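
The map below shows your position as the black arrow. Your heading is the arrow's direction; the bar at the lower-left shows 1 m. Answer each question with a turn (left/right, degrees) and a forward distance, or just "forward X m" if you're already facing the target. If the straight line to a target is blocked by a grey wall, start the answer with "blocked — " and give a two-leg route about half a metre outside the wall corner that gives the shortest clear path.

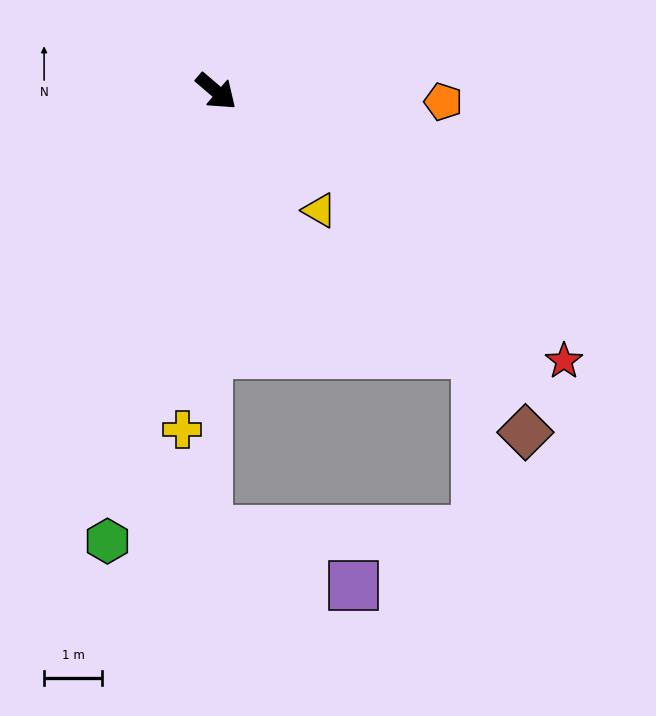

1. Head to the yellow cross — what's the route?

turn right 55°, forward 5.9 m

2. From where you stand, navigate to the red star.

turn left 3°, forward 7.6 m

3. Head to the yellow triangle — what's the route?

turn right 9°, forward 2.7 m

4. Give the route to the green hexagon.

turn right 63°, forward 8.0 m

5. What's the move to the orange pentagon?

turn left 38°, forward 3.9 m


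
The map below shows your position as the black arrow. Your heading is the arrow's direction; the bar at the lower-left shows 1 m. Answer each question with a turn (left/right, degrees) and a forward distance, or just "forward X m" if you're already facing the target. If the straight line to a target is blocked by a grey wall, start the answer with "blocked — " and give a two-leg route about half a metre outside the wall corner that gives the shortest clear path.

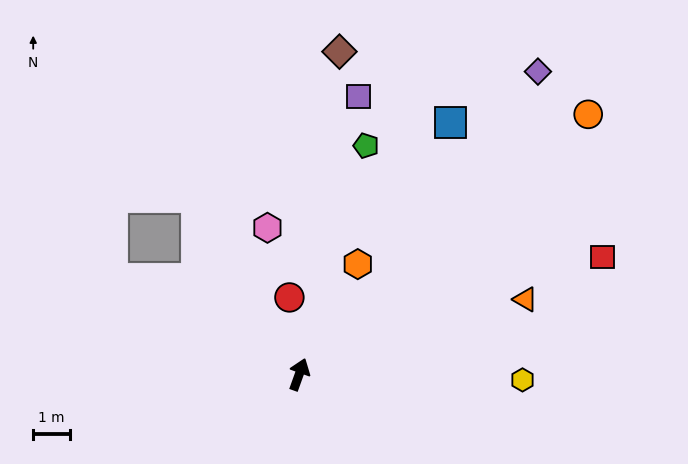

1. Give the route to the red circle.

turn left 27°, forward 2.1 m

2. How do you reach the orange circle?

turn right 28°, forward 10.5 m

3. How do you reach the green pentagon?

turn left 3°, forward 6.4 m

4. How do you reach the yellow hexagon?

turn right 72°, forward 6.0 m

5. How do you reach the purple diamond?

turn right 18°, forward 10.4 m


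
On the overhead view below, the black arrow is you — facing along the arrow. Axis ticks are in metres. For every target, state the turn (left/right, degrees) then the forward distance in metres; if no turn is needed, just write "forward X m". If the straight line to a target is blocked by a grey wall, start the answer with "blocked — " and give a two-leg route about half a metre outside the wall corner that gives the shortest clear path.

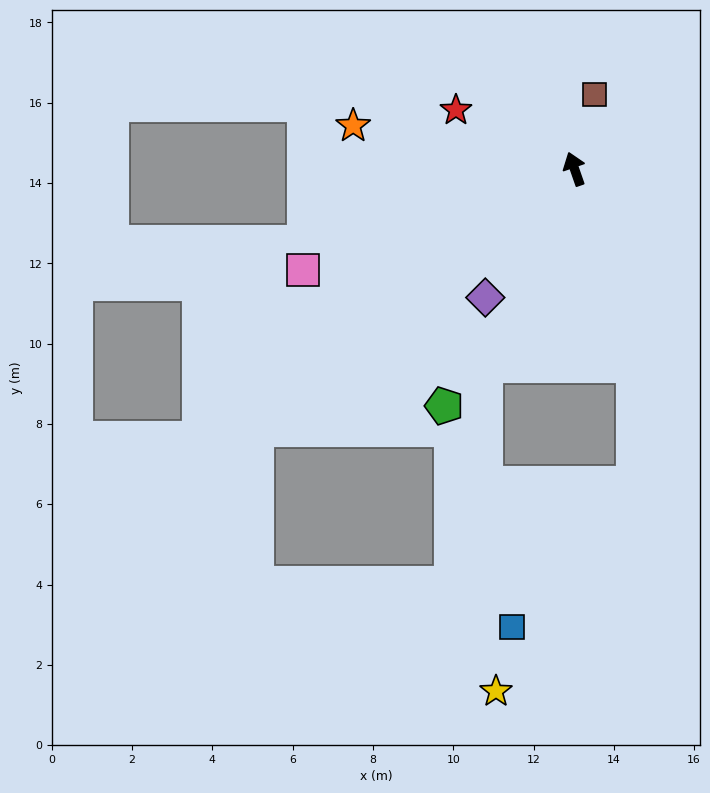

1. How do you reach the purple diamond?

turn left 126°, forward 3.9 m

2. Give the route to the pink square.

turn left 91°, forward 7.2 m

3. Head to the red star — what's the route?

turn left 44°, forward 3.3 m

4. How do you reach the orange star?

turn left 60°, forward 5.6 m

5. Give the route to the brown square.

turn right 34°, forward 1.9 m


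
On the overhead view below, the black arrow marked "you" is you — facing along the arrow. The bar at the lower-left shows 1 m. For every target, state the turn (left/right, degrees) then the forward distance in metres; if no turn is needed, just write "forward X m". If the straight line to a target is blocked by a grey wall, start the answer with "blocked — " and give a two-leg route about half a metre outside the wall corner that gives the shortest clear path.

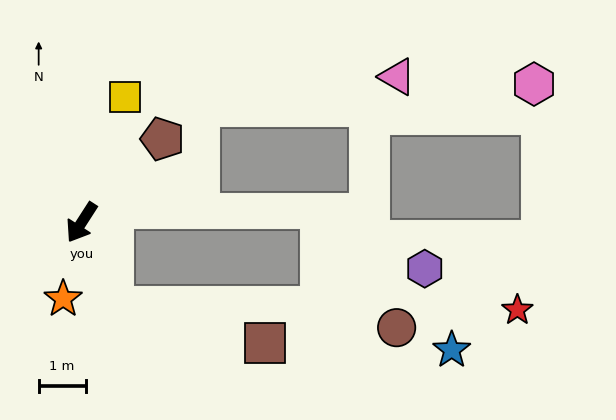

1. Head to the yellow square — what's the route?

turn right 166°, forward 2.8 m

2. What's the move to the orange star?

turn left 19°, forward 1.7 m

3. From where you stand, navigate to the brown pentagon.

turn left 169°, forward 2.5 m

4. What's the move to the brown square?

blocked — turn left 54°, forward 1.9 m, then turn left 55°, forward 3.3 m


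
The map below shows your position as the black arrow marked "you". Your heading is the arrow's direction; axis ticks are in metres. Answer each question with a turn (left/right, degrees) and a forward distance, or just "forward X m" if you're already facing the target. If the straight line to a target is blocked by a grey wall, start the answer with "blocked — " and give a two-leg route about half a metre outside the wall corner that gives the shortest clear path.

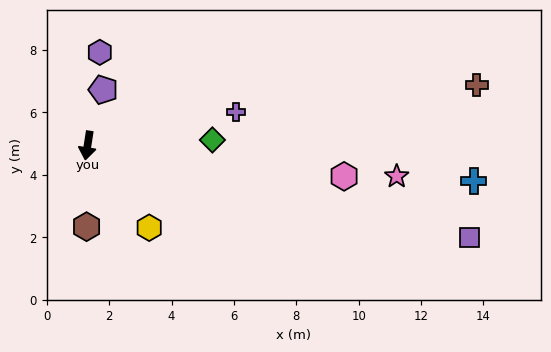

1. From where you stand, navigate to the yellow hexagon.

turn left 46°, forward 3.3 m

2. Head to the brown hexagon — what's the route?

turn left 8°, forward 2.6 m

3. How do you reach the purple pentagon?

turn left 173°, forward 1.9 m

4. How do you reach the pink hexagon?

turn left 92°, forward 8.3 m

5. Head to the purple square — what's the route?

turn left 85°, forward 12.6 m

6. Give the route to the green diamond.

turn left 101°, forward 4.0 m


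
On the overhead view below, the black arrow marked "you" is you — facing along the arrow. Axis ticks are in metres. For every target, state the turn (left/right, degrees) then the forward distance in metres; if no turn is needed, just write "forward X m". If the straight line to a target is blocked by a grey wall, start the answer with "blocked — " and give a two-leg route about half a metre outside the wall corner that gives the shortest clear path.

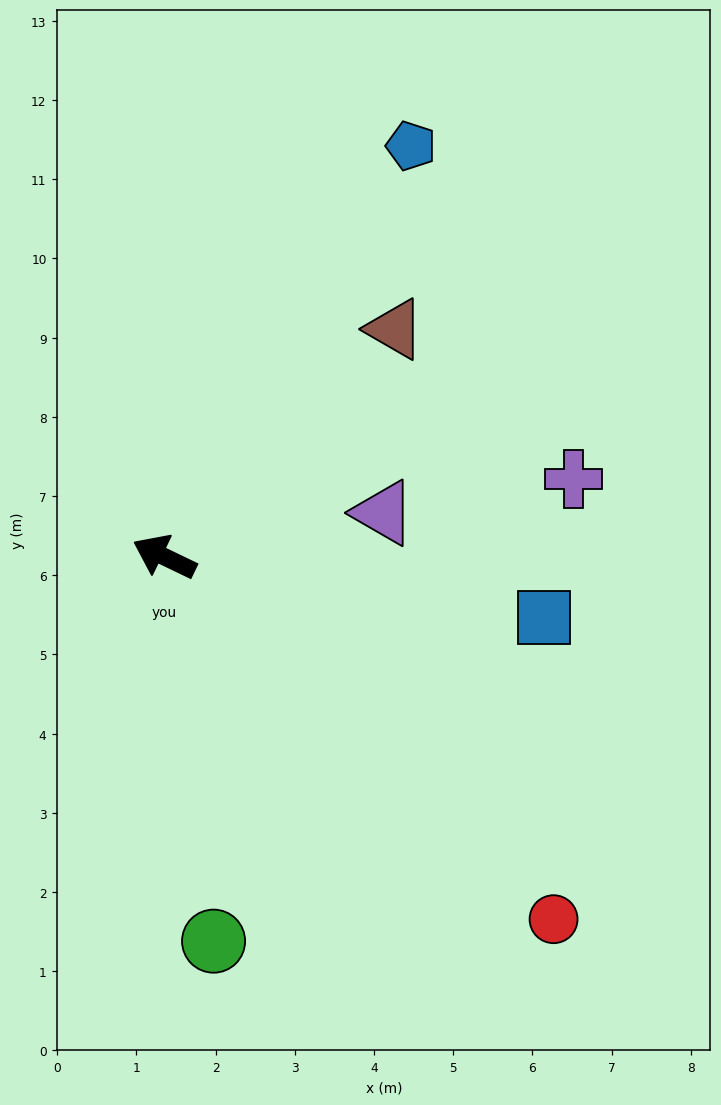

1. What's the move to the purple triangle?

turn right 143°, forward 2.8 m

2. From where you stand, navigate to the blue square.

turn right 163°, forward 4.9 m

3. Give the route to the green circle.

turn left 123°, forward 4.9 m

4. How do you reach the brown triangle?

turn right 110°, forward 4.1 m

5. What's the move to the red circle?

turn left 163°, forward 6.7 m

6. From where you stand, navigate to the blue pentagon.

turn right 95°, forward 6.1 m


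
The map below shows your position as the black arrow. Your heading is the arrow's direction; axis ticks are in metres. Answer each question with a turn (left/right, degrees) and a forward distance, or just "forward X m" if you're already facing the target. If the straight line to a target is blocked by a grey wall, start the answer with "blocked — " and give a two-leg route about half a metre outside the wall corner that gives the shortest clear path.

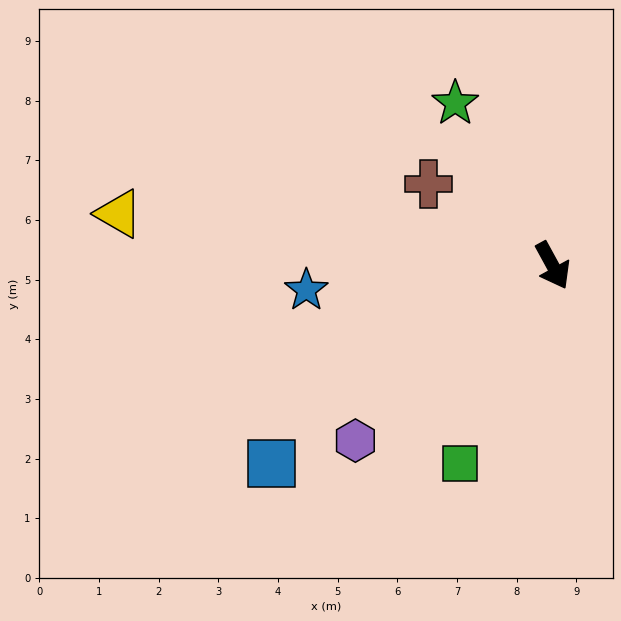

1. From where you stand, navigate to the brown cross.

turn right 152°, forward 2.5 m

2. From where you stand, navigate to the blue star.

turn right 113°, forward 4.1 m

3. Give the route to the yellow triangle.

turn right 125°, forward 7.3 m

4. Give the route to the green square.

turn right 54°, forward 3.7 m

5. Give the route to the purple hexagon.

turn right 77°, forward 4.4 m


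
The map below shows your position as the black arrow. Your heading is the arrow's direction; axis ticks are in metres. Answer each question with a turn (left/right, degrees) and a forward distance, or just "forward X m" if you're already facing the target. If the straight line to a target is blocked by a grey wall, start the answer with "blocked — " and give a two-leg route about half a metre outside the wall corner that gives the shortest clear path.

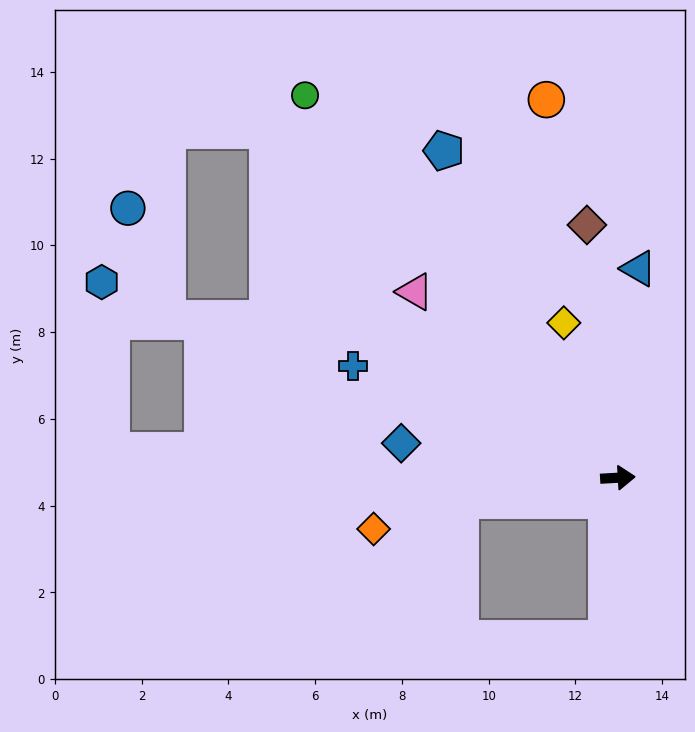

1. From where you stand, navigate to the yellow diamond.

turn left 106°, forward 3.8 m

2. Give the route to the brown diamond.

turn left 94°, forward 5.9 m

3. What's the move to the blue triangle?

turn left 81°, forward 4.8 m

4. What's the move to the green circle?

turn left 126°, forward 11.4 m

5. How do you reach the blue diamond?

turn left 168°, forward 5.1 m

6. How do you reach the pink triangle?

turn left 134°, forward 6.3 m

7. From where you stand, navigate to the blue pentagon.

turn left 115°, forward 8.5 m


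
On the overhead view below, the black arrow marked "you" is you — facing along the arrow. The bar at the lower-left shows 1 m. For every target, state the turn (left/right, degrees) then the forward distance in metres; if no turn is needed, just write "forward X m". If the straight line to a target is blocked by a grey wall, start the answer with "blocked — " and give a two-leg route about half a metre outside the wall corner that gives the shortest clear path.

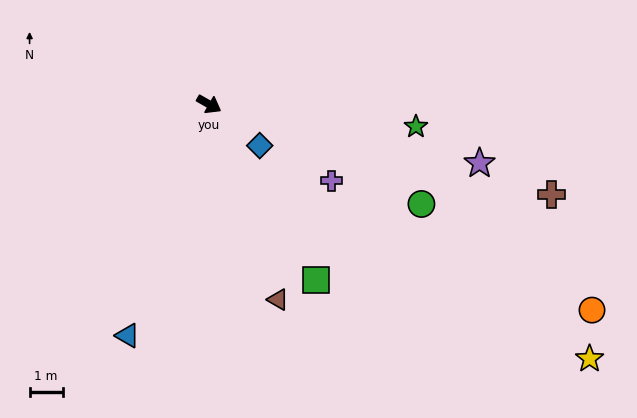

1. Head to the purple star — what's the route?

turn left 17°, forward 8.4 m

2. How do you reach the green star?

turn left 23°, forward 6.3 m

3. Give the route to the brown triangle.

turn right 41°, forward 6.3 m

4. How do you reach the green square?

turn right 29°, forward 6.2 m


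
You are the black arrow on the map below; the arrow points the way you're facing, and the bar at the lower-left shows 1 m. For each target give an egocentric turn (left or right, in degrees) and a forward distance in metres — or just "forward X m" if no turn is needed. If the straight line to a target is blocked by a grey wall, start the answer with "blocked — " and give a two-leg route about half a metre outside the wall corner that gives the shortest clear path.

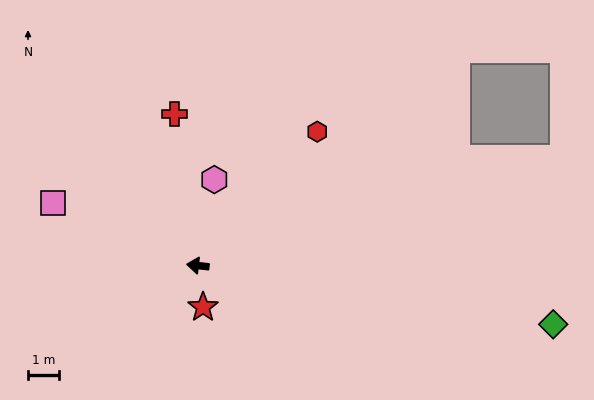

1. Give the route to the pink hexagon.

turn right 94°, forward 2.9 m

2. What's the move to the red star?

turn left 104°, forward 1.4 m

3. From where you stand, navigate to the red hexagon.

turn right 125°, forward 5.9 m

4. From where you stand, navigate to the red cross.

turn right 75°, forward 5.0 m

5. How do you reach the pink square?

turn right 17°, forward 5.2 m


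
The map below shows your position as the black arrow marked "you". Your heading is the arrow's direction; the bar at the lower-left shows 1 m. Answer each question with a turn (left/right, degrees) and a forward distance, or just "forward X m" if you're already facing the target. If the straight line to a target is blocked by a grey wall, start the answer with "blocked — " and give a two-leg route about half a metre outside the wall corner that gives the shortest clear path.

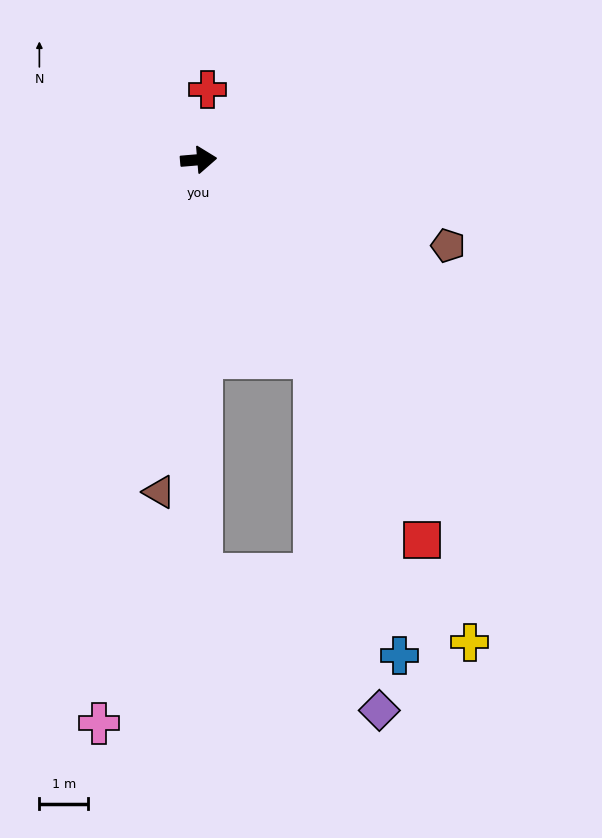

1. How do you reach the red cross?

turn left 78°, forward 1.5 m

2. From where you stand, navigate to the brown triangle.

turn right 102°, forward 6.9 m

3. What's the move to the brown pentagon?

turn right 24°, forward 5.4 m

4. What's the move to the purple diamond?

blocked — turn right 65°, forward 4.7 m, then turn right 19°, forward 7.3 m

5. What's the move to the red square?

turn right 64°, forward 9.0 m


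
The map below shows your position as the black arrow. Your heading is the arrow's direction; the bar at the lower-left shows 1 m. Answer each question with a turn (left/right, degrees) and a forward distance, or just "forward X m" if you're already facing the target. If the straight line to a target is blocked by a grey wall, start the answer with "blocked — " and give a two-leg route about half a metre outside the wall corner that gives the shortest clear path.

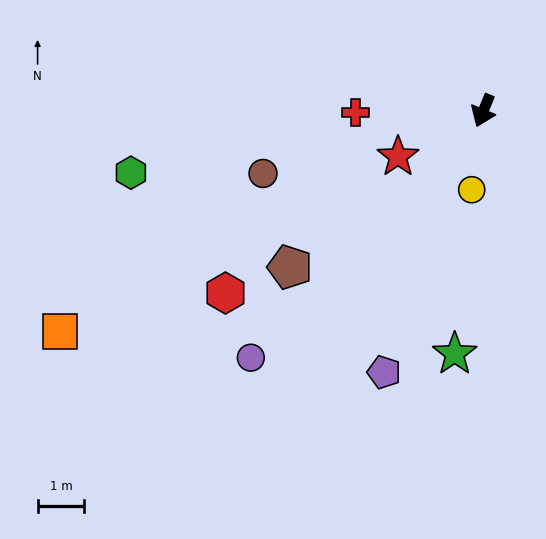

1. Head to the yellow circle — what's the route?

turn left 14°, forward 1.7 m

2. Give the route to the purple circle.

turn right 21°, forward 7.2 m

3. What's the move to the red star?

turn right 39°, forward 2.1 m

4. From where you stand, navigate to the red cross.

turn right 67°, forward 2.7 m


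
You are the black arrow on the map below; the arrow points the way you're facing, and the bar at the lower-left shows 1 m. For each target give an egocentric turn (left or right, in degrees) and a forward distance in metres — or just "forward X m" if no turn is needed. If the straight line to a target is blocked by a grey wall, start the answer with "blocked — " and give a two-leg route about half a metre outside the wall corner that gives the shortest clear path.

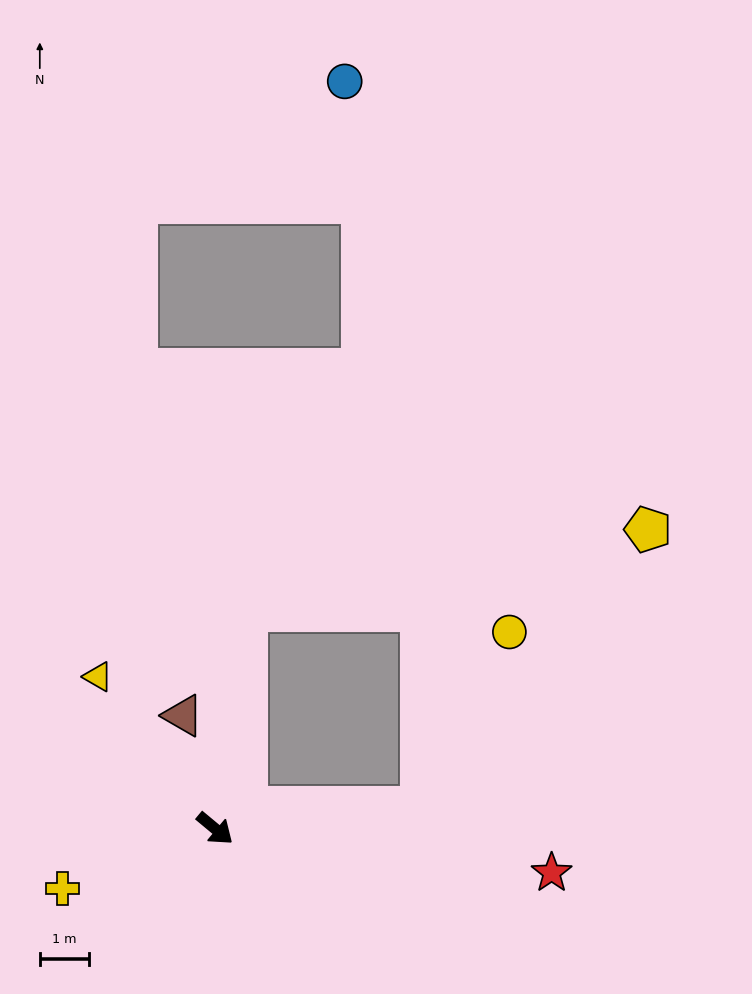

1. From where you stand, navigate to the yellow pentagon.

blocked — turn left 46°, forward 4.2 m, then turn left 45°, forward 7.3 m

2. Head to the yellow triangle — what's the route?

turn left 167°, forward 3.9 m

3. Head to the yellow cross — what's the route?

turn right 119°, forward 3.3 m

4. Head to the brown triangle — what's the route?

turn left 146°, forward 2.4 m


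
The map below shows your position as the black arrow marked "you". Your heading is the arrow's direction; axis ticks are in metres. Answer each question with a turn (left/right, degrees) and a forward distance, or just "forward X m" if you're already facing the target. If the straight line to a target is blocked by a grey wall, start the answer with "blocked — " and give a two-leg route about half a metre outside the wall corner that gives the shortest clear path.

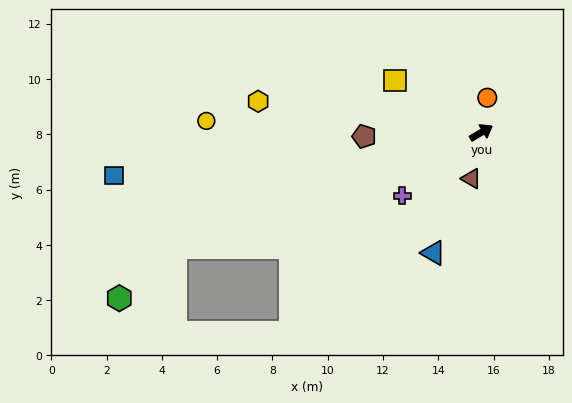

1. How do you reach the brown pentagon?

turn left 151°, forward 4.2 m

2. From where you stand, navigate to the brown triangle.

turn right 133°, forward 1.7 m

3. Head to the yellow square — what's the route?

turn left 118°, forward 3.6 m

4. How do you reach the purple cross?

turn right 172°, forward 3.7 m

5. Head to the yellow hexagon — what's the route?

turn left 141°, forward 8.1 m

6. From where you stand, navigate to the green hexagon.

blocked — turn left 170°, forward 11.8 m, then turn left 21°, forward 2.7 m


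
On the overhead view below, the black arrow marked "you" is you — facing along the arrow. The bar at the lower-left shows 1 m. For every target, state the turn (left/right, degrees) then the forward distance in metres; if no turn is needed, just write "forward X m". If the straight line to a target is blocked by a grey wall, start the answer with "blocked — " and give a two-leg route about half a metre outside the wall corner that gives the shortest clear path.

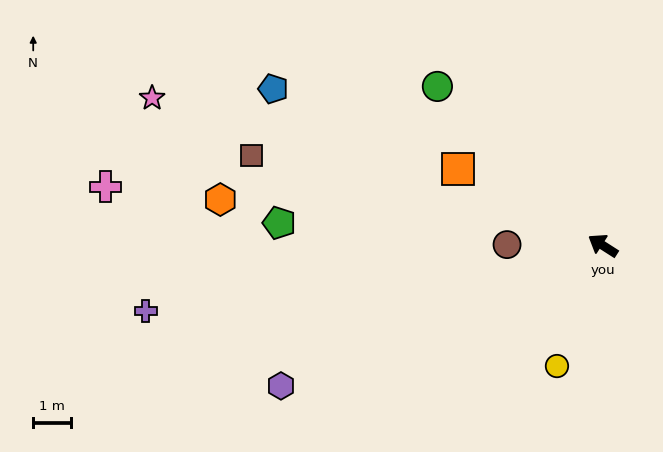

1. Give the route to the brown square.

turn left 18°, forward 9.7 m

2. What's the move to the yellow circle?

turn left 102°, forward 3.4 m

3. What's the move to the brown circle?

turn left 32°, forward 2.6 m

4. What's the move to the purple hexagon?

turn left 56°, forward 9.4 m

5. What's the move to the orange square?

turn left 5°, forward 4.4 m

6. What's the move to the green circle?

turn right 11°, forward 6.1 m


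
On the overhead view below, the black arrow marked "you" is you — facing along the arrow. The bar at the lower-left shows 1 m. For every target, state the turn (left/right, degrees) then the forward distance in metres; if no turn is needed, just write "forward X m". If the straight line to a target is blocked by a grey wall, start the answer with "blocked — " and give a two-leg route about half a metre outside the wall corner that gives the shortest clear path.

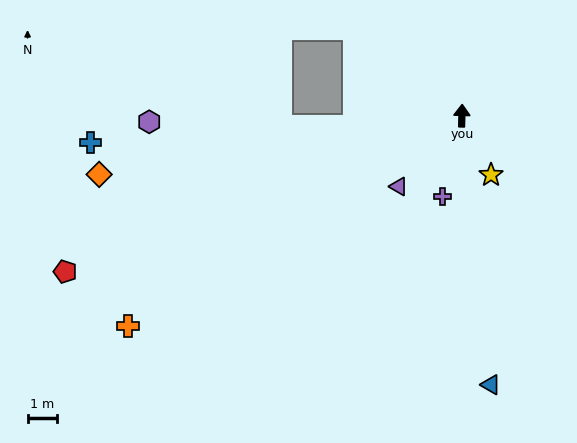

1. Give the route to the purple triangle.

turn left 140°, forward 3.3 m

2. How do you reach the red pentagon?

turn left 113°, forward 14.6 m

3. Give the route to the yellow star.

turn right 152°, forward 2.3 m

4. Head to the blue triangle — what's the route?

turn right 172°, forward 9.3 m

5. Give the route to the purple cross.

turn left 168°, forward 2.8 m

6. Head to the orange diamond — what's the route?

turn left 101°, forward 12.6 m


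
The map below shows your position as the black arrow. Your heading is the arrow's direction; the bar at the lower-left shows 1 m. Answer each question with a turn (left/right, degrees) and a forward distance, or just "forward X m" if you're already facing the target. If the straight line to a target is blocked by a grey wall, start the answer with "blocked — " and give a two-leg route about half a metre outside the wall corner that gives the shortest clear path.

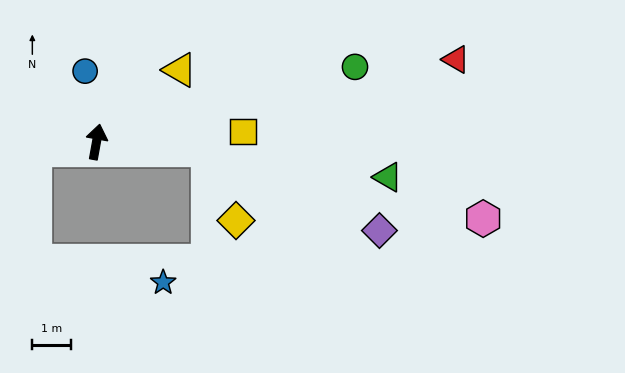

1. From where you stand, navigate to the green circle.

turn right 64°, forward 6.9 m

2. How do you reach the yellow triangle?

turn right 39°, forward 2.8 m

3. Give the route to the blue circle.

turn left 19°, forward 1.8 m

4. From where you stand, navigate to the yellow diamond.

blocked — turn right 84°, forward 2.9 m, then turn right 64°, forward 1.9 m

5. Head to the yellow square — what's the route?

turn right 76°, forward 3.7 m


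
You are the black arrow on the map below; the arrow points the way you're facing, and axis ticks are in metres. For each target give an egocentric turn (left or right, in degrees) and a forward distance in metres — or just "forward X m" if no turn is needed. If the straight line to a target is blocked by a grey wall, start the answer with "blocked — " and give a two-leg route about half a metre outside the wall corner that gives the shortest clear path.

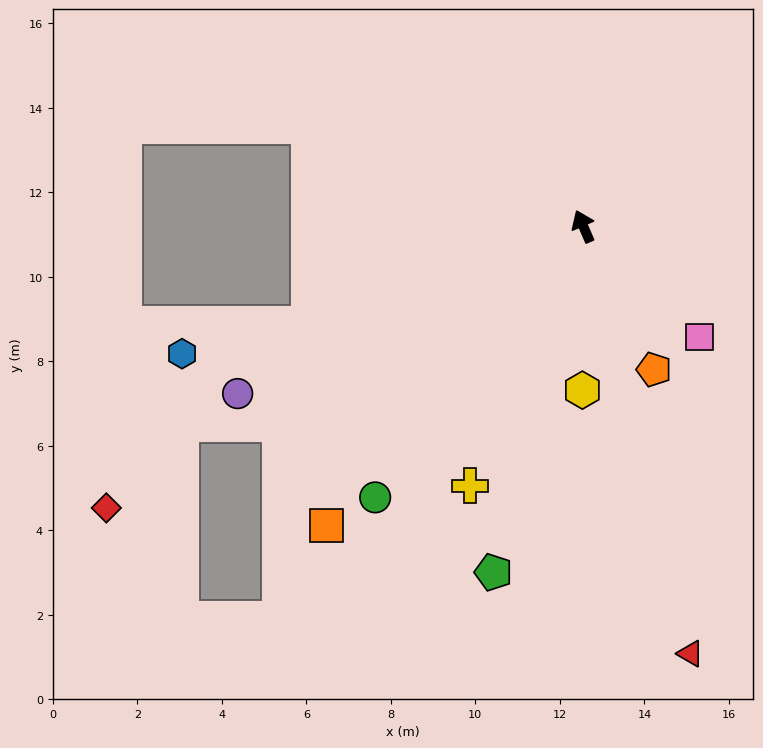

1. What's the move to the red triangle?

turn left 171°, forward 10.4 m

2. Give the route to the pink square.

turn right 157°, forward 3.8 m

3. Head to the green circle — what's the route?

turn left 119°, forward 8.1 m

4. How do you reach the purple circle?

turn left 92°, forward 9.1 m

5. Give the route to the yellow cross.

turn left 133°, forward 6.7 m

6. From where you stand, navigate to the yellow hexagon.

turn left 156°, forward 3.9 m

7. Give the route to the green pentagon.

turn left 142°, forward 8.5 m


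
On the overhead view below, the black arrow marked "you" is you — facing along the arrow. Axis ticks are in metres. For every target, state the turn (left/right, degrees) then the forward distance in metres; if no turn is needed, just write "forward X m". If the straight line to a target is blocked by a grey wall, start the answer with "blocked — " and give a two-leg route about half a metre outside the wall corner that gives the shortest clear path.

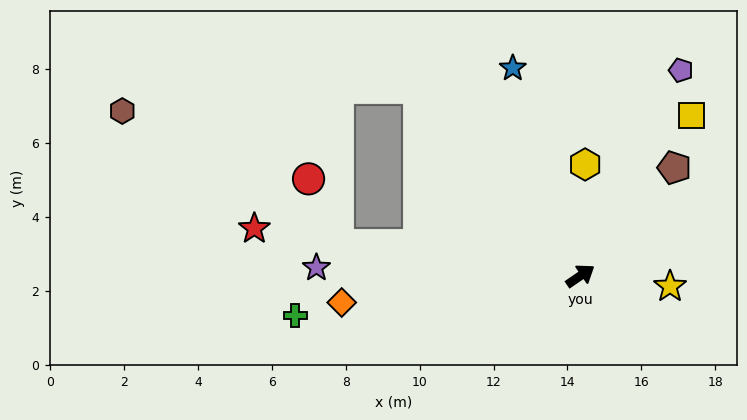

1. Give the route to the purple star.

turn left 144°, forward 7.1 m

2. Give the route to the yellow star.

turn right 41°, forward 2.4 m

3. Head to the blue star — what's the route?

turn left 74°, forward 5.9 m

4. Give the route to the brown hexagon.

blocked — turn left 138°, forward 6.6 m, then turn right 24°, forward 6.9 m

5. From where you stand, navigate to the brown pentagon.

turn left 15°, forward 3.9 m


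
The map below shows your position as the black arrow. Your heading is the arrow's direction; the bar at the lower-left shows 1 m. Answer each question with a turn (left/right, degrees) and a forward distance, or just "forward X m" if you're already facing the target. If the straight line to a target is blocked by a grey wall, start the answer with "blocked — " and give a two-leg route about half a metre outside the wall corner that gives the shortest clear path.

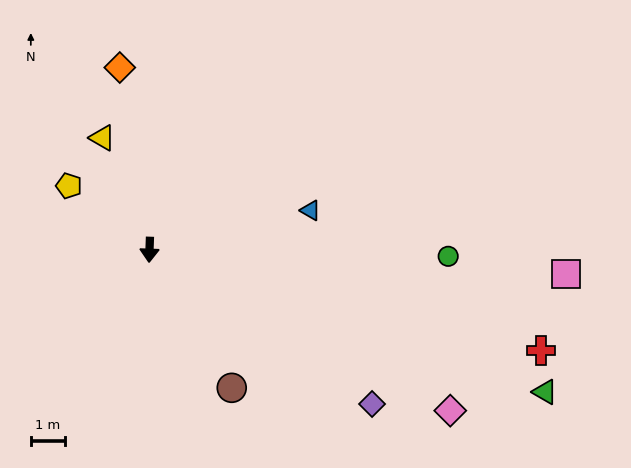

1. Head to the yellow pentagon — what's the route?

turn right 126°, forward 3.0 m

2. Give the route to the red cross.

turn left 78°, forward 11.8 m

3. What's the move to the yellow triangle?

turn right 155°, forward 3.6 m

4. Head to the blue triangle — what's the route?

turn left 106°, forward 4.9 m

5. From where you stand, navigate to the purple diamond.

turn left 57°, forward 7.9 m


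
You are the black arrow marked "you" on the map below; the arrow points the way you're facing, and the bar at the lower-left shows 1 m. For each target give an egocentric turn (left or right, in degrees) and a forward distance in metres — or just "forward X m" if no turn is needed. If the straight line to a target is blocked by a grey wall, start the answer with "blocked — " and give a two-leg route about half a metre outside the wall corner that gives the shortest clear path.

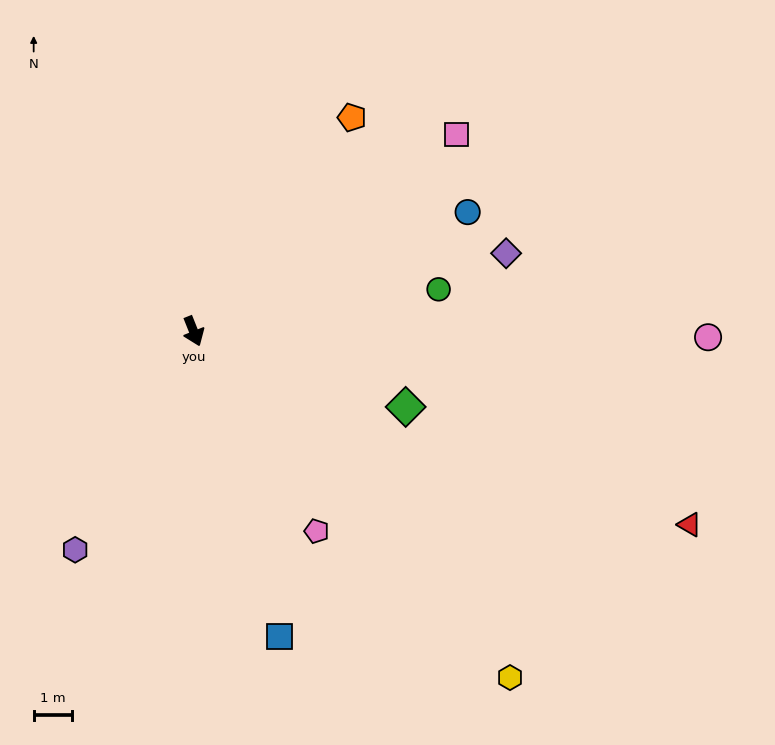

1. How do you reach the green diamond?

turn left 49°, forward 5.9 m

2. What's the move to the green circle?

turn left 78°, forward 6.5 m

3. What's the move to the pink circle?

turn left 68°, forward 13.4 m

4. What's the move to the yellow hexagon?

turn left 21°, forward 12.2 m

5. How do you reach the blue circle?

turn left 92°, forward 7.8 m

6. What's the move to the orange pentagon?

turn left 122°, forward 6.9 m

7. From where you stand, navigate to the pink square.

turn left 105°, forward 8.5 m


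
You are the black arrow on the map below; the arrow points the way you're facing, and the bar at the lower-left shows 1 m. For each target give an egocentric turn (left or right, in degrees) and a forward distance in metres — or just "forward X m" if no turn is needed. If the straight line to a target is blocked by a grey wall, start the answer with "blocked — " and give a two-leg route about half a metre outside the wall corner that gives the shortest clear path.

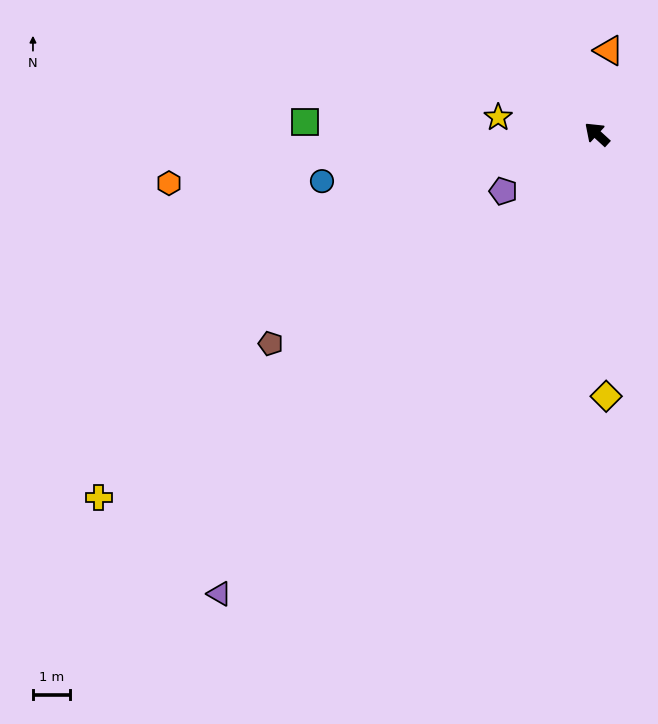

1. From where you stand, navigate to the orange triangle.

turn right 56°, forward 2.2 m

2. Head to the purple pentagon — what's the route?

turn left 74°, forward 2.9 m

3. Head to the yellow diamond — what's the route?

turn left 134°, forward 7.0 m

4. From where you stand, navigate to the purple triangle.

turn left 93°, forward 15.9 m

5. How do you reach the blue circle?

turn left 52°, forward 7.4 m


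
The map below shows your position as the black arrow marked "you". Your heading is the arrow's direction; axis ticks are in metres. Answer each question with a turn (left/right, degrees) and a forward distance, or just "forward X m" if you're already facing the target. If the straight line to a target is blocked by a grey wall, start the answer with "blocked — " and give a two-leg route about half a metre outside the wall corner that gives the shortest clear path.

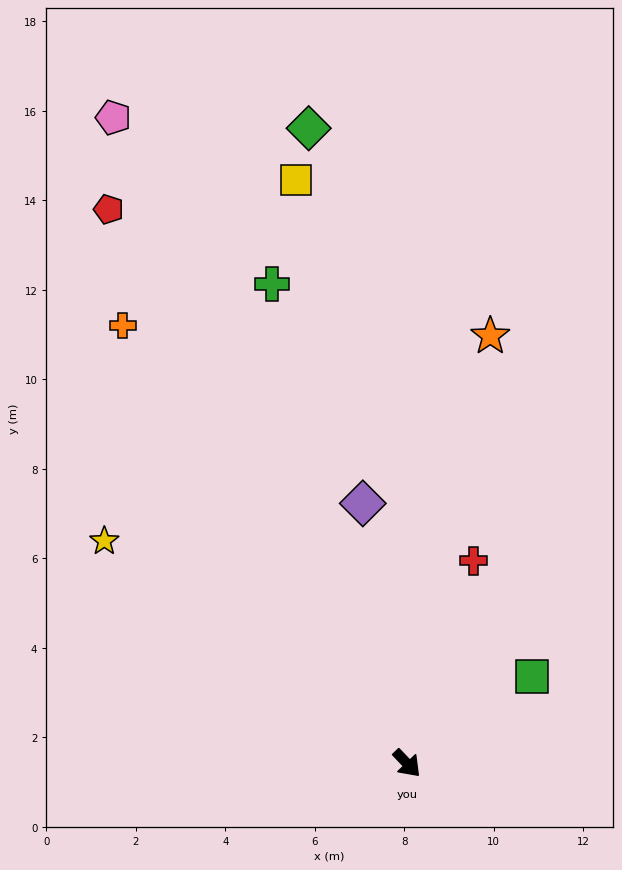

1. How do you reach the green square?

turn left 81°, forward 3.4 m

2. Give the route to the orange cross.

turn left 169°, forward 11.7 m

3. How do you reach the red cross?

turn left 118°, forward 4.8 m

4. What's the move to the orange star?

turn left 125°, forward 9.7 m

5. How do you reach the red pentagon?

turn left 165°, forward 14.1 m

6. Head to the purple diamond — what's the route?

turn left 146°, forward 5.9 m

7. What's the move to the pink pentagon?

turn left 161°, forward 15.9 m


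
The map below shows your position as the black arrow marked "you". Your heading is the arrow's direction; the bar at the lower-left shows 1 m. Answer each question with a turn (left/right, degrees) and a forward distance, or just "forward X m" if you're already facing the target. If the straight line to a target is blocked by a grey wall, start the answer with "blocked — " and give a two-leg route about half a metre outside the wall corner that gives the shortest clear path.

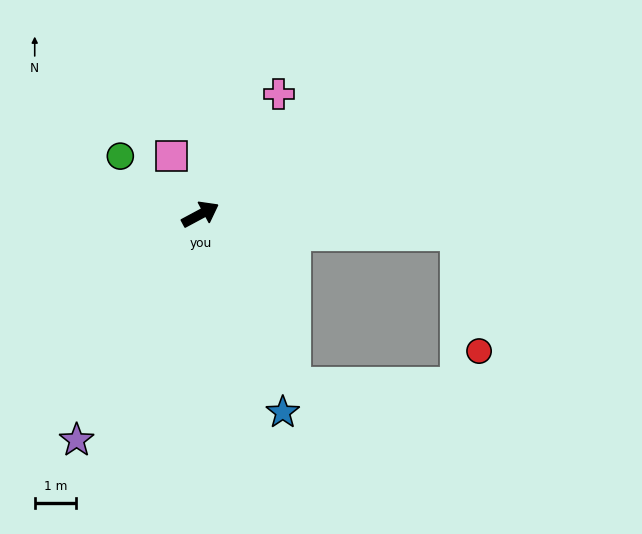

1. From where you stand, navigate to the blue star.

turn right 96°, forward 5.1 m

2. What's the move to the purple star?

turn right 147°, forward 6.2 m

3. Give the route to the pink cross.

turn left 29°, forward 3.4 m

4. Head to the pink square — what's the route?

turn left 88°, forward 1.6 m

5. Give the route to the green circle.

turn left 116°, forward 2.4 m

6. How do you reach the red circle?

blocked — turn right 32°, forward 6.2 m, then turn right 76°, forward 2.9 m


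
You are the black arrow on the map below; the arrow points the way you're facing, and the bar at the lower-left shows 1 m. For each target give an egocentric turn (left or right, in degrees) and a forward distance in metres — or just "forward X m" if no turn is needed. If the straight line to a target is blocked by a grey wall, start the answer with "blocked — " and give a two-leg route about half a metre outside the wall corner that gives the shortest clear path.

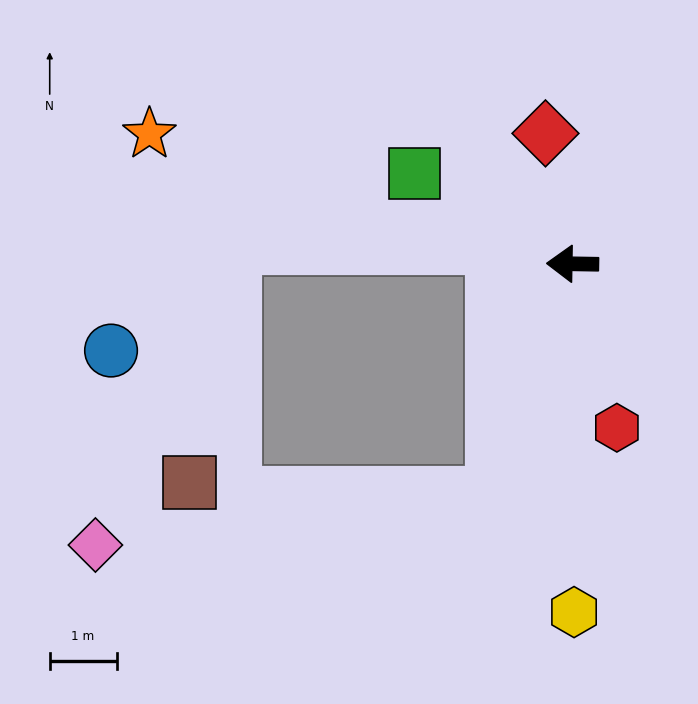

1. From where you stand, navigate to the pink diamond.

blocked — turn left 72°, forward 3.7 m, then turn right 64°, forward 6.0 m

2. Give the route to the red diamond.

turn right 77°, forward 2.0 m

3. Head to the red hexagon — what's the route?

turn left 106°, forward 2.5 m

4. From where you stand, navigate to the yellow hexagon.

turn left 91°, forward 5.2 m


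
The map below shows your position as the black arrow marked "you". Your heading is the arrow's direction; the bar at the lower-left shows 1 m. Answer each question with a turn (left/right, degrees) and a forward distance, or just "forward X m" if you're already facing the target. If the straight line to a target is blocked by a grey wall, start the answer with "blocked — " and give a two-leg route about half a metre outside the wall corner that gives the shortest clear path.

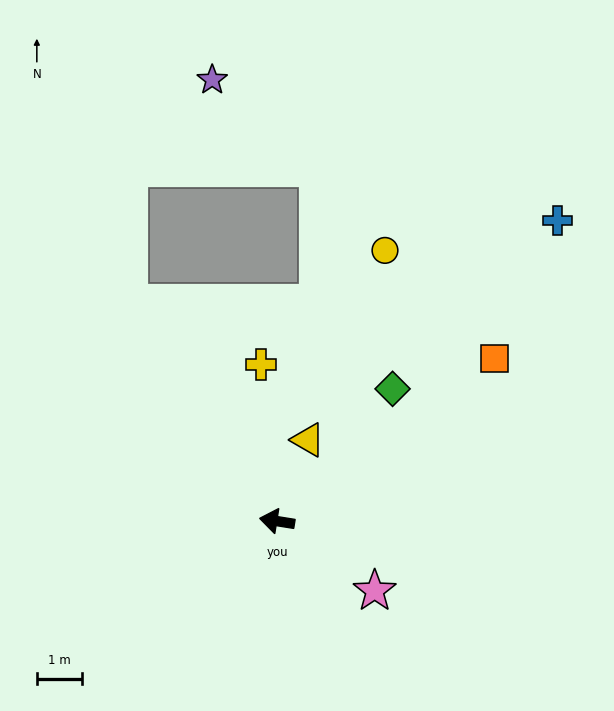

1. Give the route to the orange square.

turn right 134°, forward 5.9 m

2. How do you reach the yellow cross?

turn right 75°, forward 3.4 m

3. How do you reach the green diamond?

turn right 122°, forward 3.8 m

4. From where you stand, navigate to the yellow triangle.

turn right 102°, forward 1.9 m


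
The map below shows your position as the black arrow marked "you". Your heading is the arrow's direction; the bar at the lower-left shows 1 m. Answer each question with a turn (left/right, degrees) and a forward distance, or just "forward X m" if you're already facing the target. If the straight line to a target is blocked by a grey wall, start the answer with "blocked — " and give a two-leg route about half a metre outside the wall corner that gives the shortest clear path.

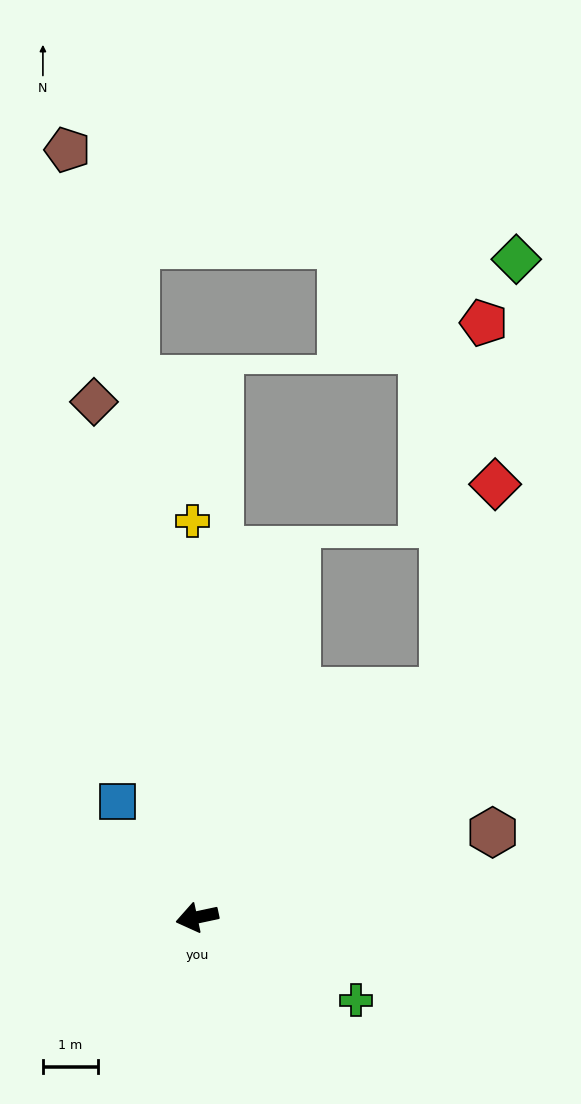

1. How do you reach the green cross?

turn left 140°, forward 3.3 m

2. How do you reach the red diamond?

blocked — turn right 149°, forward 6.1 m, then turn left 33°, forward 3.9 m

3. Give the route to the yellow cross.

turn right 101°, forward 7.2 m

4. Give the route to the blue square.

turn right 68°, forward 2.6 m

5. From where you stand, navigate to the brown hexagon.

turn right 176°, forward 5.6 m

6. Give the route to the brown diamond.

turn right 91°, forward 9.6 m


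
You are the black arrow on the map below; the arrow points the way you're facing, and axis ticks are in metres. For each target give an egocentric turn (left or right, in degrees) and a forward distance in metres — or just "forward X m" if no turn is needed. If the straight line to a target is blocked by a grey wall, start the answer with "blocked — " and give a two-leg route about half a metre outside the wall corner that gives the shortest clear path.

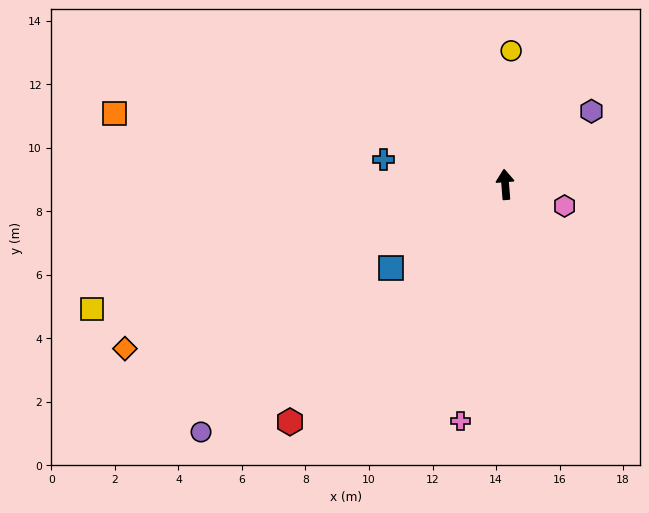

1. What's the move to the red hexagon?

turn left 133°, forward 10.1 m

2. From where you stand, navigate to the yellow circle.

turn right 7°, forward 4.2 m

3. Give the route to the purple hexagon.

turn right 54°, forward 3.6 m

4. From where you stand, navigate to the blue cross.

turn left 74°, forward 3.9 m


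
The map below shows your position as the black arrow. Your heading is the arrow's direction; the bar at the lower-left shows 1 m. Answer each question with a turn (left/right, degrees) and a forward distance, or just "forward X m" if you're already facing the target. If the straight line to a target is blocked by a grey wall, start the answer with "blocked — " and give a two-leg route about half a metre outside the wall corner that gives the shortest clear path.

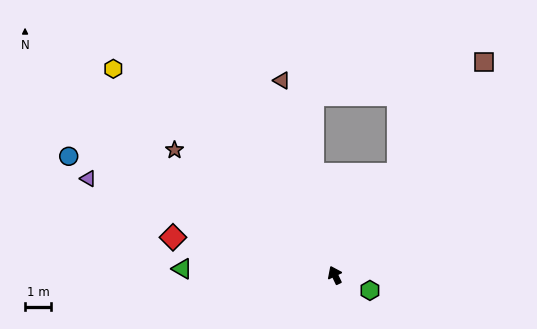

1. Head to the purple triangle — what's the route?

turn left 43°, forward 10.2 m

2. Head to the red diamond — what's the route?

turn left 51°, forward 6.4 m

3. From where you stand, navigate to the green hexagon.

turn right 139°, forward 1.5 m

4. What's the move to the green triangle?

turn left 62°, forward 5.9 m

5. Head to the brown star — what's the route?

turn left 26°, forward 7.8 m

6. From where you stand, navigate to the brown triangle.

turn right 10°, forward 7.7 m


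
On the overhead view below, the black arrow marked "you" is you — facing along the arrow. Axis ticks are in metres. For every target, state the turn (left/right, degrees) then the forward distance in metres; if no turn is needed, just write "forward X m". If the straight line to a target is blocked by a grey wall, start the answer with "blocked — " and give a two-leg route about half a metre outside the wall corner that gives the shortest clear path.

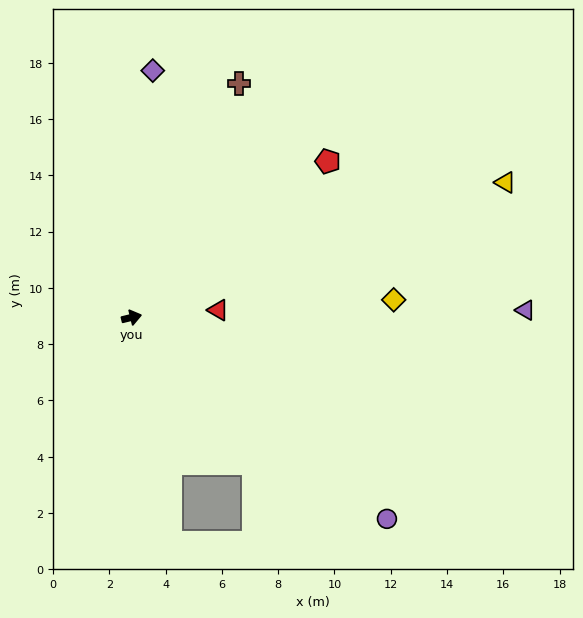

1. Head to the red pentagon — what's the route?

turn left 25°, forward 8.9 m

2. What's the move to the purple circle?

turn right 52°, forward 11.6 m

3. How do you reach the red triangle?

turn right 9°, forward 3.1 m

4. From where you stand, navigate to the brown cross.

turn left 52°, forward 9.1 m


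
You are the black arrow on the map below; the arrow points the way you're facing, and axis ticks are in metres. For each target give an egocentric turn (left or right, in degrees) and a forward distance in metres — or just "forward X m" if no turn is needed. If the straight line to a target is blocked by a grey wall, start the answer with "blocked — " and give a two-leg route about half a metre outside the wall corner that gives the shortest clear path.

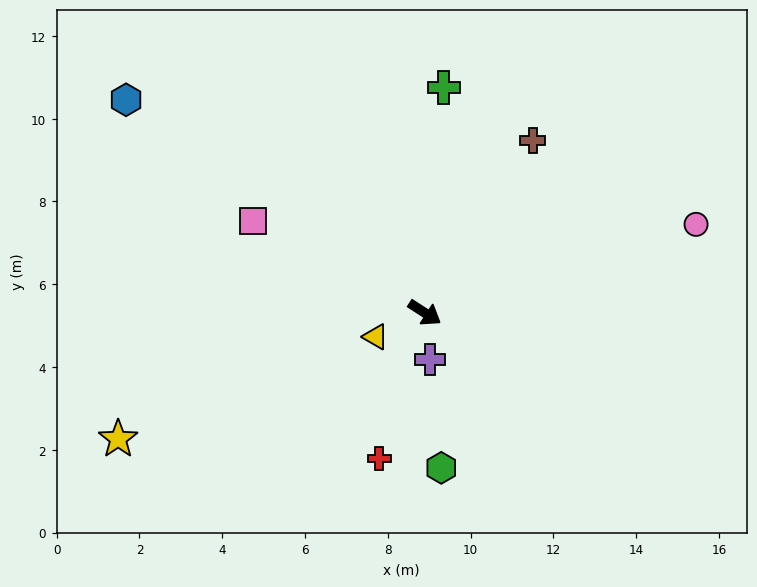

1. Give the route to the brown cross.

turn left 91°, forward 4.9 m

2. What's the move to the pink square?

turn right 175°, forward 4.7 m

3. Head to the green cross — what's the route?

turn left 118°, forward 5.5 m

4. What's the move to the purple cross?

turn right 51°, forward 1.1 m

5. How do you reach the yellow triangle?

turn right 121°, forward 1.3 m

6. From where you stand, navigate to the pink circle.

turn left 51°, forward 6.9 m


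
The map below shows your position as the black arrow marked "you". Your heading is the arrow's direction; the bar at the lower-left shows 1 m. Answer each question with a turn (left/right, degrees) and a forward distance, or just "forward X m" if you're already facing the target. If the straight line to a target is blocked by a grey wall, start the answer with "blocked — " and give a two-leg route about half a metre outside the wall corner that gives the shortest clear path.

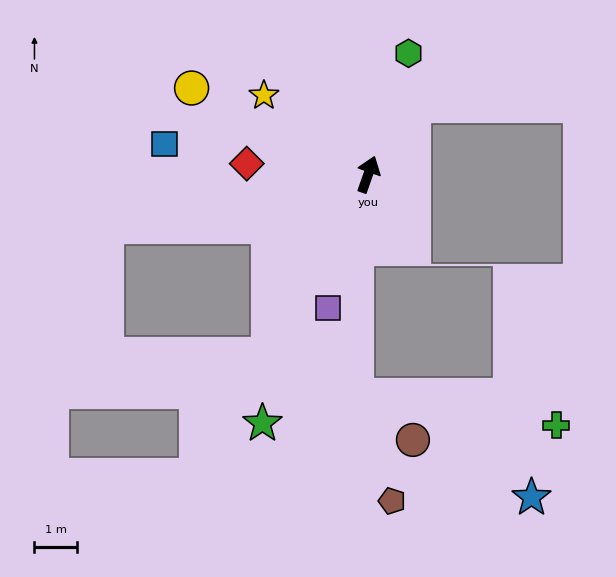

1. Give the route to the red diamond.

turn left 104°, forward 2.9 m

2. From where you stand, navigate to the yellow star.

turn left 72°, forward 3.1 m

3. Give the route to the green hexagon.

forward 3.0 m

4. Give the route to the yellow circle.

turn left 83°, forward 4.7 m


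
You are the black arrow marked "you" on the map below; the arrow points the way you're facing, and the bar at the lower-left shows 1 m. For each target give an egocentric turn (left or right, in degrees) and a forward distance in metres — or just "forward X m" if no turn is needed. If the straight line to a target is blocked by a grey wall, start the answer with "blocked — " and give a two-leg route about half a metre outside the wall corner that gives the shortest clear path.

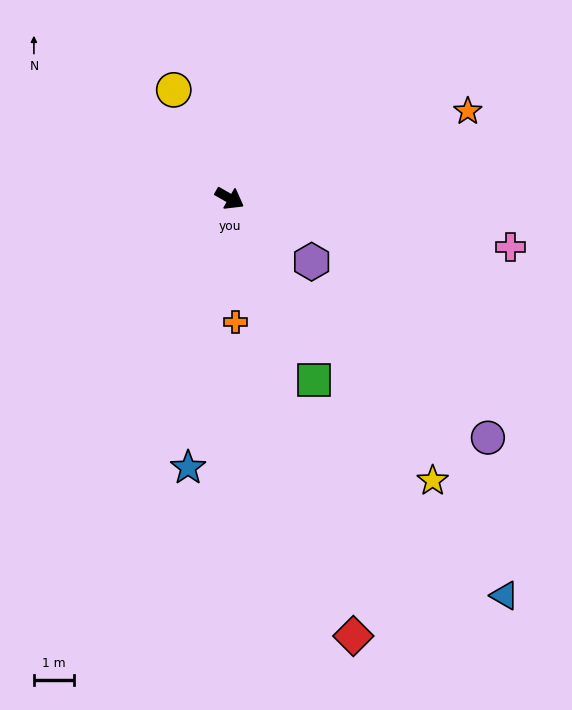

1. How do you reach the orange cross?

turn right 58°, forward 3.1 m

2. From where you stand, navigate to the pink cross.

turn left 20°, forward 7.1 m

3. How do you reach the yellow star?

turn right 25°, forward 8.6 m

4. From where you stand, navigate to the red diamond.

turn right 45°, forward 11.3 m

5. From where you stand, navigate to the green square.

turn right 36°, forward 5.0 m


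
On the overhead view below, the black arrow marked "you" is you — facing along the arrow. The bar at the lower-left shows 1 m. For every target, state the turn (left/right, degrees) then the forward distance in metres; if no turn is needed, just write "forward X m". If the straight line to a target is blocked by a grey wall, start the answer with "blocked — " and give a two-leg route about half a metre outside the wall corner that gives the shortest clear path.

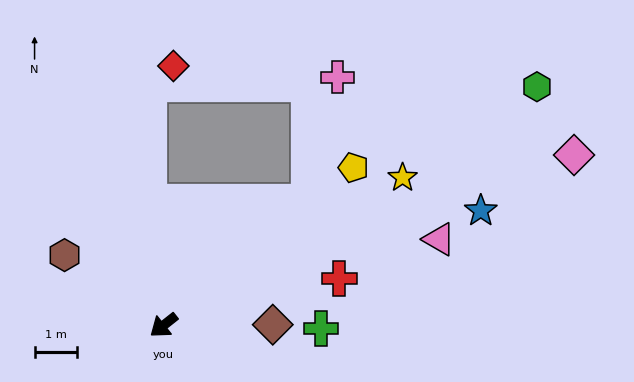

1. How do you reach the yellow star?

turn left 173°, forward 6.6 m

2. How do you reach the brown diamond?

turn left 142°, forward 2.6 m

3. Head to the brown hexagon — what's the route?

turn right 74°, forward 2.9 m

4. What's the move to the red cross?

turn left 157°, forward 4.3 m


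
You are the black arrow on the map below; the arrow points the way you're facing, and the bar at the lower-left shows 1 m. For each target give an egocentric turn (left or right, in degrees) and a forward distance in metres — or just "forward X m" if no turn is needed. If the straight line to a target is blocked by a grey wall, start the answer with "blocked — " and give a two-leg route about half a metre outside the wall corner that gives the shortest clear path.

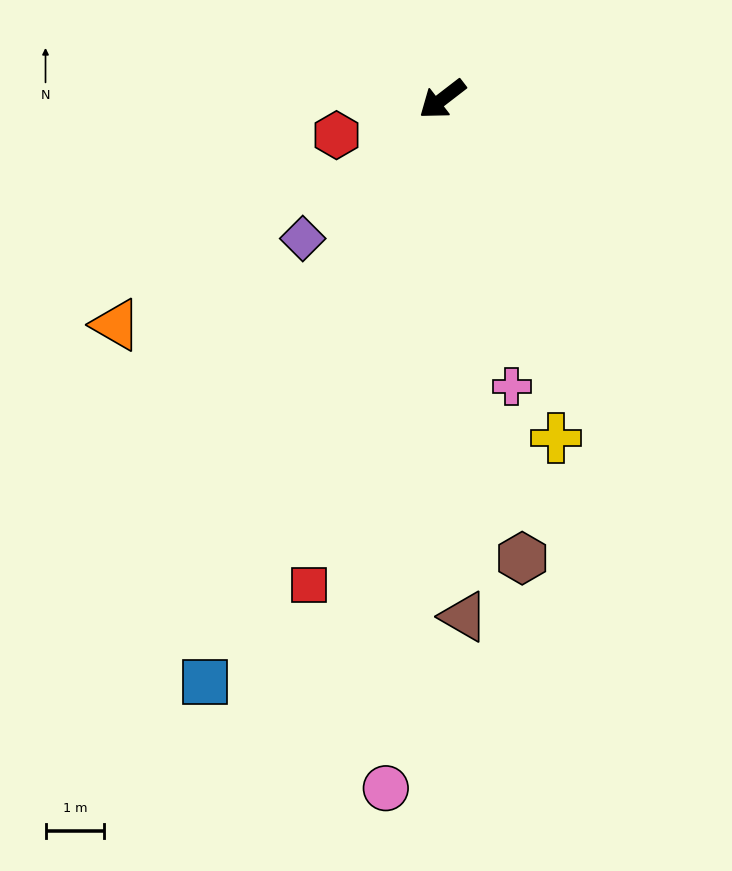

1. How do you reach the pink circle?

turn left 48°, forward 11.7 m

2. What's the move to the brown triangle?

turn left 55°, forward 8.8 m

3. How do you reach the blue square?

turn left 30°, forward 10.7 m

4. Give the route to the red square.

turn left 37°, forward 8.6 m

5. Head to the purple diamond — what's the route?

turn left 7°, forward 3.3 m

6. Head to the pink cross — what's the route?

turn left 66°, forward 5.0 m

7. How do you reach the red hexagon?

turn right 19°, forward 1.9 m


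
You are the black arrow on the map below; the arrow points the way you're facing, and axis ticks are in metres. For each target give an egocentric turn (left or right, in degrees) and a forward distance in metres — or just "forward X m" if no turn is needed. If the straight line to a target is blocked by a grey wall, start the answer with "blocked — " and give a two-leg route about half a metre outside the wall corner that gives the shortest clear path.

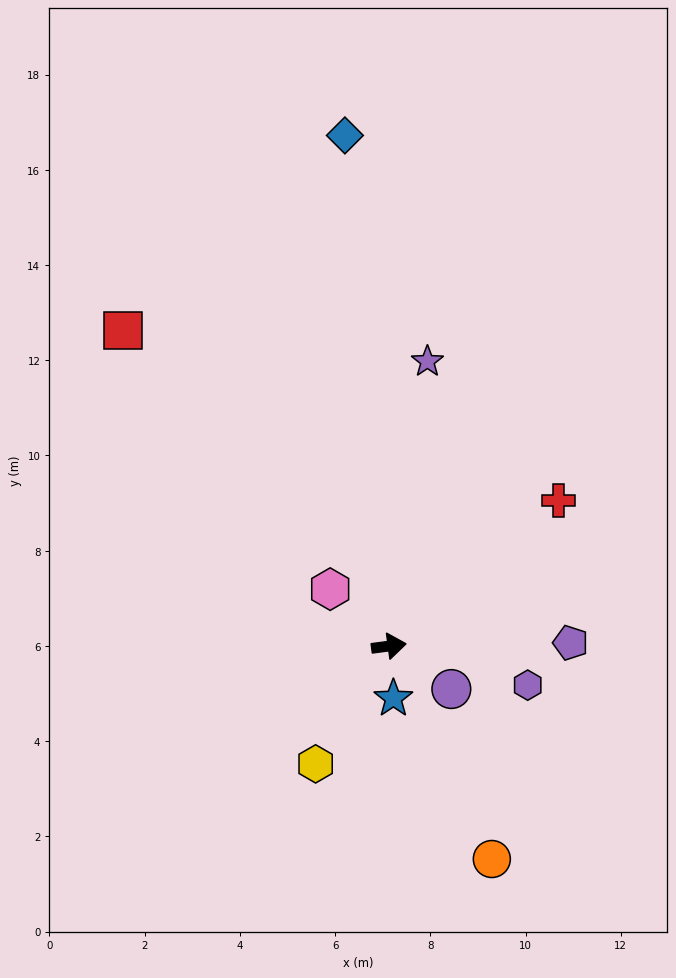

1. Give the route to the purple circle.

turn right 42°, forward 1.6 m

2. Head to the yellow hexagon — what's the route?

turn right 129°, forward 2.9 m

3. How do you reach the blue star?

turn right 93°, forward 1.1 m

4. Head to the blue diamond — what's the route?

turn left 87°, forward 10.8 m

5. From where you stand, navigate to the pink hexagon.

turn left 128°, forward 1.7 m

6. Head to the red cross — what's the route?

turn left 33°, forward 4.7 m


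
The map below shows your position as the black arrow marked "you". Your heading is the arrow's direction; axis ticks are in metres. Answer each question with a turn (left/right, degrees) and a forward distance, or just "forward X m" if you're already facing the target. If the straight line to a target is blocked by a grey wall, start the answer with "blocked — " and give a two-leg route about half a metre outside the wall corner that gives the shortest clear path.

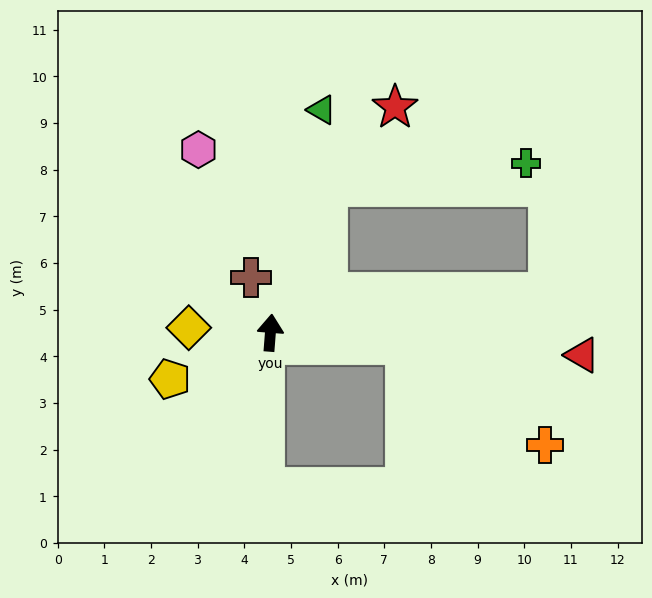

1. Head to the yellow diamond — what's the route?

turn left 91°, forward 1.8 m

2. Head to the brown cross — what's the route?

turn left 24°, forward 1.3 m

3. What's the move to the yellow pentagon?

turn left 119°, forward 2.4 m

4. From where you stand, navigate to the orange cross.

blocked — turn right 91°, forward 2.9 m, then turn right 30°, forward 3.7 m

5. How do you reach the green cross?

blocked — turn right 17°, forward 3.4 m, then turn right 62°, forward 4.3 m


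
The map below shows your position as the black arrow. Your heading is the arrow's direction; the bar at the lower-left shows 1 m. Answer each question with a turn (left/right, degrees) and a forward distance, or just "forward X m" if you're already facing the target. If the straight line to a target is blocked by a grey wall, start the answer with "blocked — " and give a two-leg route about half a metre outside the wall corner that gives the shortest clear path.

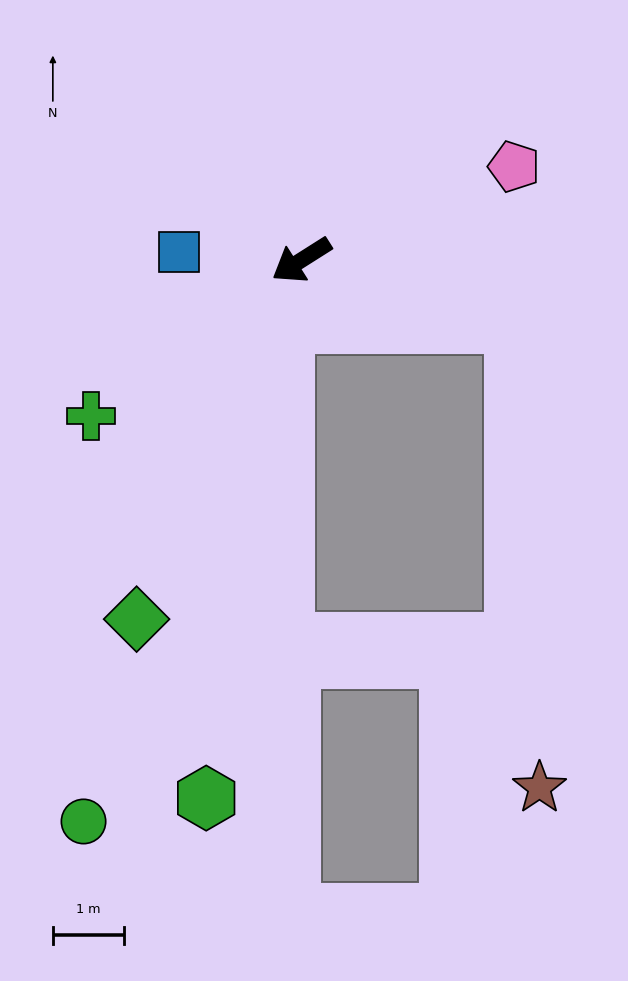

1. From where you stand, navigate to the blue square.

turn right 36°, forward 1.7 m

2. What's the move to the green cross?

turn left 4°, forward 3.7 m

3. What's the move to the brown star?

blocked — turn left 131°, forward 3.1 m, then turn right 70°, forward 6.5 m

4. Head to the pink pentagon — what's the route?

turn left 171°, forward 3.3 m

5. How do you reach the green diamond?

turn left 33°, forward 5.6 m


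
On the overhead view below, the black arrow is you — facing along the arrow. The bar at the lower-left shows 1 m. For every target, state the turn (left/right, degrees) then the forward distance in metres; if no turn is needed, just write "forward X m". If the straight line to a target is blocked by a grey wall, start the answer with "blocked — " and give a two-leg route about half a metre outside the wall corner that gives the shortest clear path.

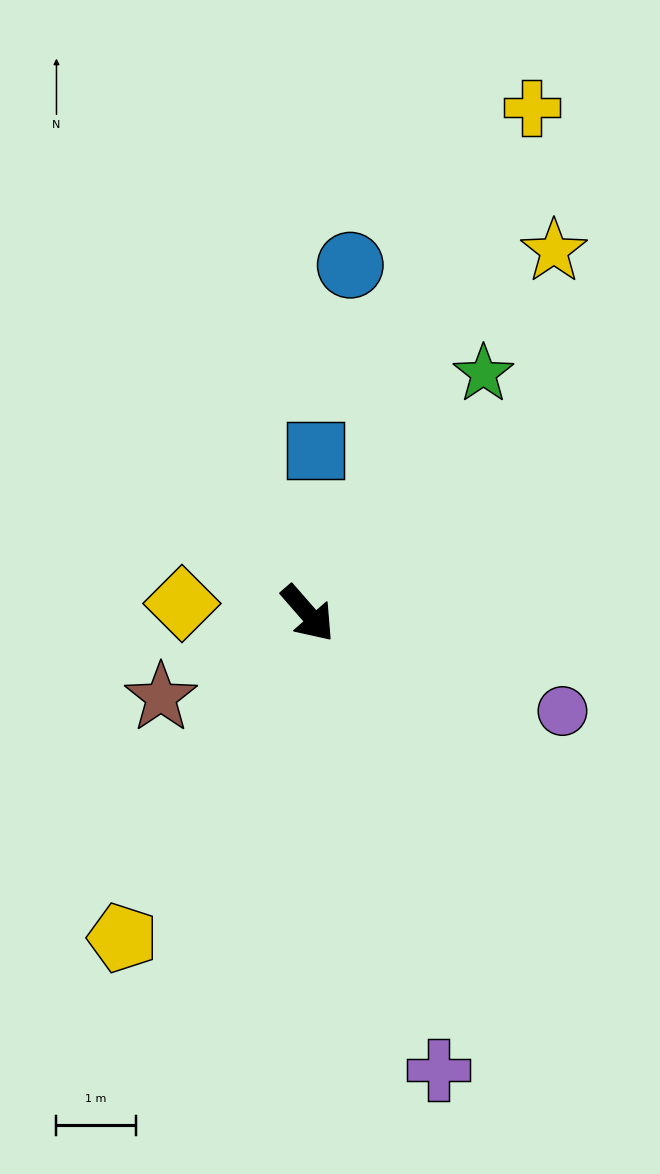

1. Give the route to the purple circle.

turn left 28°, forward 3.4 m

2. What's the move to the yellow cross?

turn left 115°, forward 7.0 m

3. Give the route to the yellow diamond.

turn right 136°, forward 1.6 m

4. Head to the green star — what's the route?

turn left 103°, forward 3.8 m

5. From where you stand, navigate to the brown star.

turn right 101°, forward 2.1 m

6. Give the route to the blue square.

turn left 136°, forward 2.1 m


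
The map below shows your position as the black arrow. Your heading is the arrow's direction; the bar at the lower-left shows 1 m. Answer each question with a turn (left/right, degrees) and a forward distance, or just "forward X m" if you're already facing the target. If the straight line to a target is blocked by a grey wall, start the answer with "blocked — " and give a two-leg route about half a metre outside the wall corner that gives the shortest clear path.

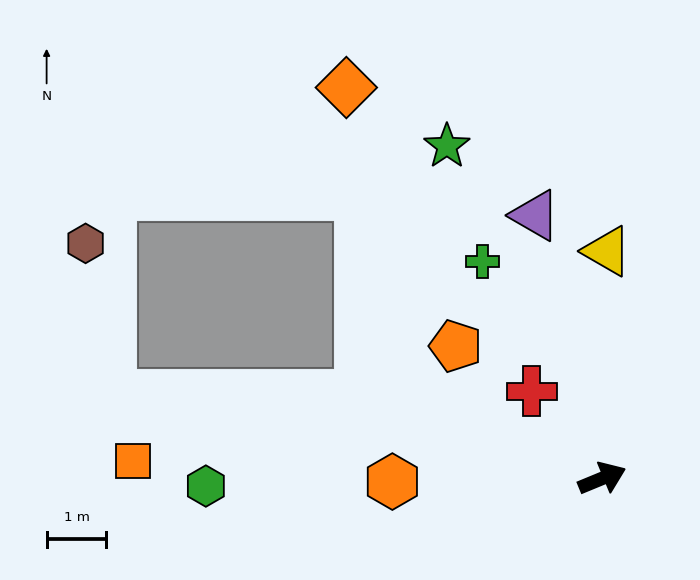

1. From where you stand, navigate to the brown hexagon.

blocked — turn left 148°, forward 8.3 m, then turn right 71°, forward 2.6 m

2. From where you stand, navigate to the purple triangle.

turn left 82°, forward 4.5 m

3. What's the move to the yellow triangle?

turn left 66°, forward 3.8 m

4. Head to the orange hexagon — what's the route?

turn left 158°, forward 3.5 m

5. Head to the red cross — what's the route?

turn left 107°, forward 1.9 m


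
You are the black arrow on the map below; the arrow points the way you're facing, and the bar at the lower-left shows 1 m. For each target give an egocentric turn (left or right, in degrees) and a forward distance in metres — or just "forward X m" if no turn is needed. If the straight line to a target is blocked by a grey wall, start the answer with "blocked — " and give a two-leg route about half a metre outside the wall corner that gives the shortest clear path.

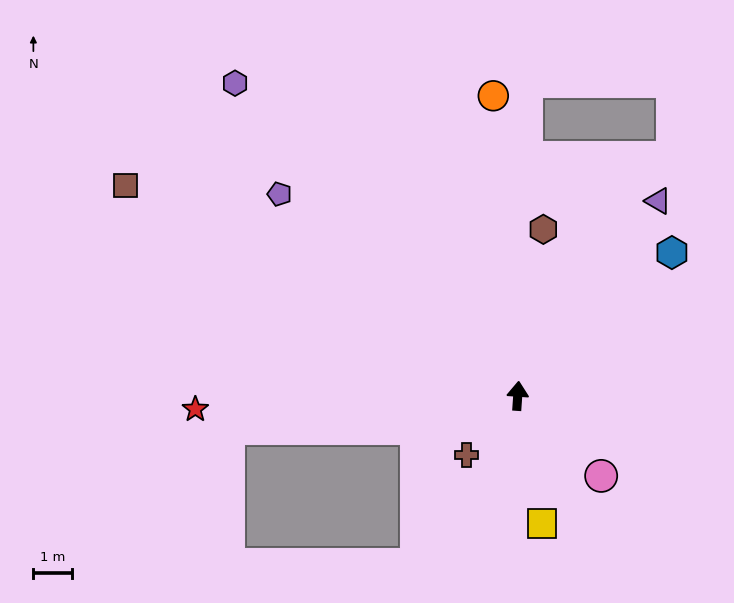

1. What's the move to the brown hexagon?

turn right 5°, forward 4.4 m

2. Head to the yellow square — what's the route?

turn right 165°, forward 3.4 m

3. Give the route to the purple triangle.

turn right 32°, forward 6.3 m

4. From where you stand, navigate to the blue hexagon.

turn right 43°, forward 5.5 m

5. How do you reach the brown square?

turn left 66°, forward 11.7 m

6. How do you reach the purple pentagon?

turn left 54°, forward 8.2 m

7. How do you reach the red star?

turn left 96°, forward 8.4 m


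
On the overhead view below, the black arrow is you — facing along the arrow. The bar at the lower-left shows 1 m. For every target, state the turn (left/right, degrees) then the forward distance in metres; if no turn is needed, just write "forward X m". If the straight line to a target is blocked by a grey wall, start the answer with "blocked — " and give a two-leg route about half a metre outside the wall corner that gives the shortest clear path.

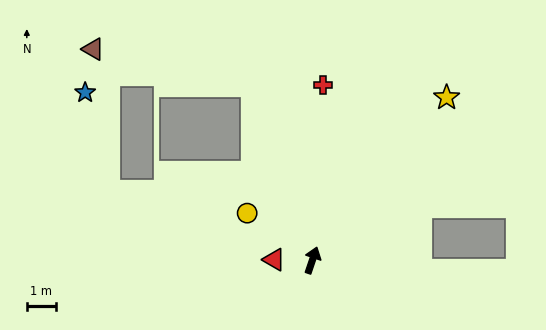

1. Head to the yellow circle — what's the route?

turn left 73°, forward 2.7 m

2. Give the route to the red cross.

turn left 15°, forward 6.0 m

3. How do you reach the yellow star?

turn right 21°, forward 7.2 m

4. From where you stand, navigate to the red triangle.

turn left 108°, forward 1.3 m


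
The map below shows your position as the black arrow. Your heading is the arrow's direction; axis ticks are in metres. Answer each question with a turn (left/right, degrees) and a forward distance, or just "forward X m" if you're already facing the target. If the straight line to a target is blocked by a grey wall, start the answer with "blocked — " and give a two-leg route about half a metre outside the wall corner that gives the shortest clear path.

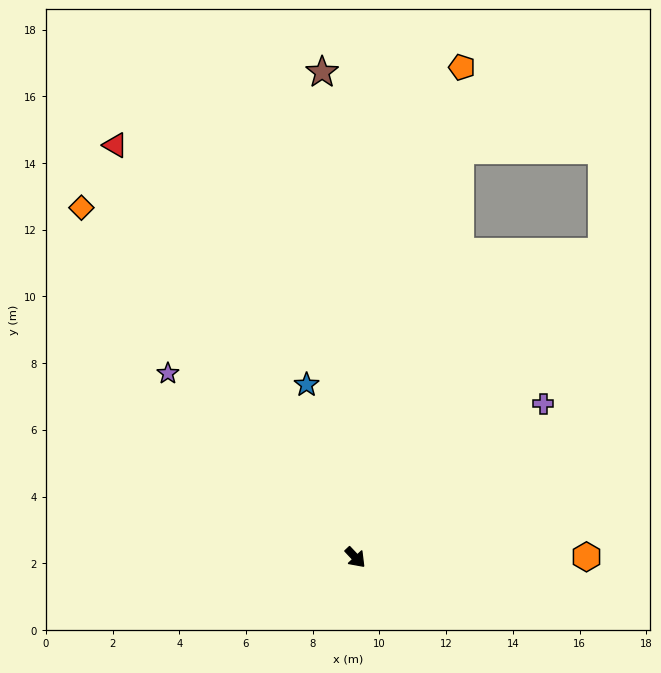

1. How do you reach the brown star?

turn left 141°, forward 14.6 m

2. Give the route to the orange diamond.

turn left 175°, forward 13.3 m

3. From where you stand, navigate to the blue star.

turn left 152°, forward 5.4 m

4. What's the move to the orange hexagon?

turn left 47°, forward 6.9 m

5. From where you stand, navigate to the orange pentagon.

turn left 124°, forward 15.0 m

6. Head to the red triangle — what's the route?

turn left 167°, forward 14.3 m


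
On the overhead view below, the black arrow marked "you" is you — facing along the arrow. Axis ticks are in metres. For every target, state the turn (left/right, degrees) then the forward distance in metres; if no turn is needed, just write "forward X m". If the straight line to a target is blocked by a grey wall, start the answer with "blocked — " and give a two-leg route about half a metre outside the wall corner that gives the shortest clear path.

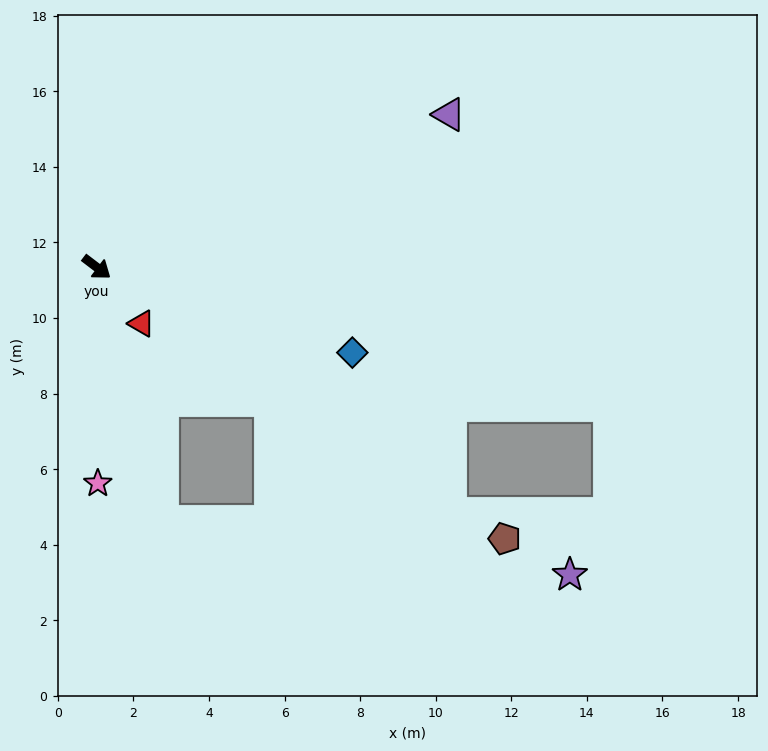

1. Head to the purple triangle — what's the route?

turn left 61°, forward 10.2 m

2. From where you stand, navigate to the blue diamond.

turn left 19°, forward 7.1 m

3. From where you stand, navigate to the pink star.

turn right 52°, forward 5.7 m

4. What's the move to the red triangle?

turn right 14°, forward 1.9 m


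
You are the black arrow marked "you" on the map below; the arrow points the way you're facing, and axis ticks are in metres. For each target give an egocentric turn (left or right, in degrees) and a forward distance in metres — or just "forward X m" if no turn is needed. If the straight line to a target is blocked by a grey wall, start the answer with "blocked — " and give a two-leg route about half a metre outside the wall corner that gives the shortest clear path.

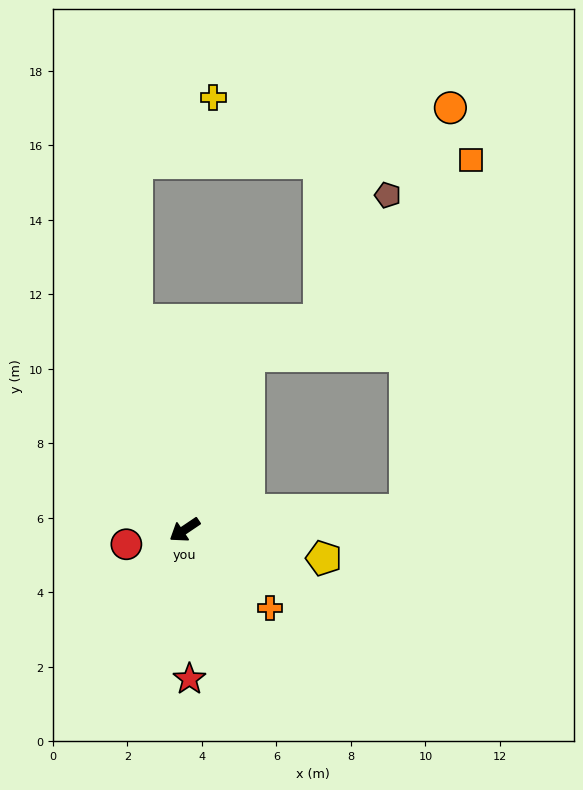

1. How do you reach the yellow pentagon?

turn left 134°, forward 3.8 m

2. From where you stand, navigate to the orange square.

blocked — turn left 151°, forward 5.9 m, then turn left 74°, forward 9.5 m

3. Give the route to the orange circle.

blocked — turn left 151°, forward 5.9 m, then turn left 79°, forward 10.9 m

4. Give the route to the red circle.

turn right 20°, forward 1.6 m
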